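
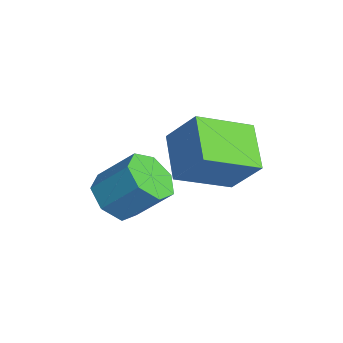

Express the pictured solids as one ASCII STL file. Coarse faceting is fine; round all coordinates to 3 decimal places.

solid 
facet normal -0.343 -0.613 -0.712
outer loop
vertex 1.835 1.023 -4.231
vertex 0.935 1.051 -3.821
vertex 1.316 1.645 -4.516
endloop
endfacet
facet normal 0.719 0.316 -0.619
outer loop
vertex 1.835 1.023 -4.231
vertex 1.316 1.645 -4.516
vertex 2.406 2.04 -3.049
endloop
endfacet
facet normal 0.718 0.317 -0.619
outer loop
vertex 2.406 2.04 -3.049
vertex 1.316 1.645 -4.516
vertex 1.886 2.662 -3.334
endloop
endfacet
facet normal 0.343 0.613 0.711
outer loop
vertex 2.406 2.04 -3.049
vertex 1.886 2.662 -3.334
vertex 1.505 2.069 -2.639
endloop
endfacet
facet normal -0.344 -0.612 -0.712
outer loop
vertex 1.316 1.645 -4.516
vertex 0.935 1.051 -3.821
vertex 0.509 1.82 -4.277
endloop
endfacet
facet normal -0.025 0.764 -0.645
outer loop
vertex 1.316 1.645 -4.516
vertex 0.509 1.82 -4.277
vertex 1.886 2.662 -3.334
endloop
endfacet
facet normal -0.025 0.763 -0.645
outer loop
vertex 1.886 2.662 -3.334
vertex 0.509 1.82 -4.277
vertex 1.08 2.837 -3.096
endloop
endfacet
facet normal 0.343 0.613 0.711
outer loop
vertex 1.886 2.662 -3.334
vertex 1.08 2.837 -3.096
vertex 1.505 2.069 -2.639
endloop
endfacet
facet normal -0.344 -0.613 -0.712
outer loop
vertex 0.509 1.82 -4.277
vertex 0.935 1.051 -3.821
vertex 0.023 1.417 -3.695
endloop
endfacet
facet normal -0.749 0.636 -0.185
outer loop
vertex 0.509 1.82 -4.277
vertex 0.023 1.417 -3.695
vertex 1.08 2.837 -3.096
endloop
endfacet
facet normal -0.749 0.636 -0.185
outer loop
vertex 1.08 2.837 -3.096
vertex 0.023 1.417 -3.695
vertex 0.594 2.434 -2.514
endloop
endfacet
facet normal 0.343 0.613 0.711
outer loop
vertex 1.08 2.837 -3.096
vertex 0.594 2.434 -2.514
vertex 1.505 2.069 -2.639
endloop
endfacet
facet normal -0.344 -0.612 -0.712
outer loop
vertex 0.023 1.417 -3.695
vertex 0.935 1.051 -3.821
vertex 0.223 0.738 -3.208
endloop
endfacet
facet normal -0.910 0.029 0.414
outer loop
vertex 0.023 1.417 -3.695
vertex 0.223 0.738 -3.208
vertex 0.594 2.434 -2.514
endloop
endfacet
facet normal -0.910 0.030 0.414
outer loop
vertex 0.594 2.434 -2.514
vertex 0.223 0.738 -3.208
vertex 0.794 1.755 -2.026
endloop
endfacet
facet normal 0.343 0.613 0.712
outer loop
vertex 0.594 2.434 -2.514
vertex 0.794 1.755 -2.026
vertex 1.505 2.069 -2.639
endloop
endfacet
facet normal -0.343 -0.613 -0.712
outer loop
vertex 0.223 0.738 -3.208
vertex 0.935 1.051 -3.821
vertex 0.959 0.296 -3.182
endloop
endfacet
facet normal -0.385 -0.600 0.702
outer loop
vertex 0.223 0.738 -3.208
vertex 0.959 0.296 -3.182
vertex 0.794 1.755 -2.026
endloop
endfacet
facet normal -0.385 -0.600 0.702
outer loop
vertex 0.794 1.755 -2.026
vertex 0.959 0.296 -3.182
vertex 1.53 1.313 -2.0
endloop
endfacet
facet normal 0.343 0.613 0.712
outer loop
vertex 0.794 1.755 -2.026
vertex 1.53 1.313 -2.0
vertex 1.505 2.069 -2.639
endloop
endfacet
facet normal -0.343 -0.613 -0.712
outer loop
vertex 0.959 0.296 -3.182
vertex 0.935 1.051 -3.821
vertex 1.677 0.422 -3.637
endloop
endfacet
facet normal 0.429 -0.777 0.461
outer loop
vertex 0.959 0.296 -3.182
vertex 1.677 0.422 -3.637
vertex 1.53 1.313 -2.0
endloop
endfacet
facet normal 0.430 -0.776 0.461
outer loop
vertex 1.53 1.313 -2.0
vertex 1.677 0.422 -3.637
vertex 2.247 1.439 -2.456
endloop
endfacet
facet normal 0.345 0.613 0.711
outer loop
vertex 1.53 1.313 -2.0
vertex 2.247 1.439 -2.456
vertex 1.505 2.069 -2.639
endloop
endfacet
facet normal -0.343 -0.613 -0.712
outer loop
vertex 1.677 0.422 -3.637
vertex 0.935 1.051 -3.821
vertex 1.835 1.023 -4.231
endloop
endfacet
facet normal 0.921 -0.368 -0.127
outer loop
vertex 1.677 0.422 -3.637
vertex 1.835 1.023 -4.231
vertex 2.247 1.439 -2.456
endloop
endfacet
facet normal 0.921 -0.369 -0.127
outer loop
vertex 2.247 1.439 -2.456
vertex 1.835 1.023 -4.231
vertex 2.406 2.04 -3.049
endloop
endfacet
facet normal 0.344 0.612 0.712
outer loop
vertex 2.247 1.439 -2.456
vertex 2.406 2.04 -3.049
vertex 1.505 2.069 -2.639
endloop
endfacet
facet normal -0.881 0.159 0.445
outer loop
vertex 1.518 3.467 -0.197
vertex 1.396 5.38 -1.125
vertex 0.735 2.783 -1.504
endloop
endfacet
facet normal 0.058 -0.898 0.436
outer loop
vertex 2.304 2.5 -2.295
vertex 1.518 3.467 -0.197
vertex 0.735 2.783 -1.504
endloop
endfacet
facet normal -0.881 0.159 0.445
outer loop
vertex 0.735 2.783 -1.504
vertex 1.396 5.38 -1.125
vertex 0.613 4.697 -2.431
endloop
endfacet
facet normal -0.469 -0.409 -0.783
outer loop
vertex 0.613 4.697 -2.431
vertex 2.304 2.5 -2.295
vertex 0.735 2.783 -1.504
endloop
endfacet
facet normal 0.469 0.410 0.783
outer loop
vertex 1.518 3.467 -0.197
vertex 2.965 5.097 -1.916
vertex 1.396 5.38 -1.125
endloop
endfacet
facet normal 0.057 -0.898 0.436
outer loop
vertex 3.087 3.183 -0.989
vertex 1.518 3.467 -0.197
vertex 2.304 2.5 -2.295
endloop
endfacet
facet normal 0.469 0.409 0.783
outer loop
vertex 3.087 3.183 -0.989
vertex 2.965 5.097 -1.916
vertex 1.518 3.467 -0.197
endloop
endfacet
facet normal -0.057 0.898 -0.435
outer loop
vertex 1.396 5.38 -1.125
vertex 2.965 5.097 -1.916
vertex 0.613 4.697 -2.431
endloop
endfacet
facet normal -0.469 -0.409 -0.782
outer loop
vertex 2.182 4.413 -3.223
vertex 2.304 2.5 -2.295
vertex 0.613 4.697 -2.431
endloop
endfacet
facet normal -0.057 0.898 -0.436
outer loop
vertex 0.613 4.697 -2.431
vertex 2.965 5.097 -1.916
vertex 2.182 4.413 -3.223
endloop
endfacet
facet normal 0.881 -0.160 -0.445
outer loop
vertex 2.182 4.413 -3.223
vertex 3.087 3.183 -0.989
vertex 2.304 2.5 -2.295
endloop
endfacet
facet normal 0.881 -0.159 -0.445
outer loop
vertex 2.965 5.097 -1.916
vertex 3.087 3.183 -0.989
vertex 2.182 4.413 -3.223
endloop
endfacet

endsolid


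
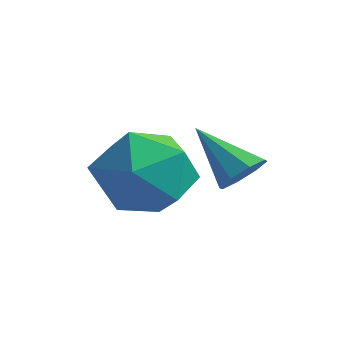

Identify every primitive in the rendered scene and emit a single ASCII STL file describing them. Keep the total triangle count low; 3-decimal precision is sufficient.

solid 
facet normal 0.731 0.125 -0.671
outer loop
vertex 3.411 0.804 3.635
vertex 3.044 0.614 3.2
vertex 3.175 1.147 3.442
endloop
endfacet
facet normal 0.166 0.568 0.806
outer loop
vertex 3.411 0.804 3.635
vertex 3.175 1.147 3.442
vertex 1.956 0.426 4.2
endloop
endfacet
facet normal 0.730 0.126 -0.672
outer loop
vertex 3.175 1.147 3.442
vertex 3.044 0.614 3.2
vertex 2.862 1.178 3.108
endloop
endfacet
facet normal -0.298 0.884 0.361
outer loop
vertex 3.175 1.147 3.442
vertex 2.862 1.178 3.108
vertex 1.956 0.426 4.2
endloop
endfacet
facet normal 0.730 0.126 -0.672
outer loop
vertex 2.862 1.178 3.108
vertex 3.044 0.614 3.2
vertex 2.655 0.879 2.827
endloop
endfacet
facet normal -0.736 0.658 -0.158
outer loop
vertex 2.862 1.178 3.108
vertex 2.655 0.879 2.827
vertex 1.956 0.426 4.2
endloop
endfacet
facet normal 0.730 0.127 -0.671
outer loop
vertex 2.655 0.879 2.827
vertex 3.044 0.614 3.2
vertex 2.677 0.425 2.765
endloop
endfacet
facet normal -0.893 0.018 -0.449
outer loop
vertex 2.655 0.879 2.827
vertex 2.677 0.425 2.765
vertex 1.956 0.426 4.2
endloop
endfacet
facet normal 0.730 0.126 -0.671
outer loop
vertex 2.677 0.425 2.765
vertex 3.044 0.614 3.2
vertex 2.913 0.081 2.957
endloop
endfacet
facet normal -0.676 -0.654 -0.339
outer loop
vertex 2.677 0.425 2.765
vertex 2.913 0.081 2.957
vertex 1.956 0.426 4.2
endloop
endfacet
facet normal 0.730 0.127 -0.672
outer loop
vertex 2.913 0.081 2.957
vertex 3.044 0.614 3.2
vertex 3.226 0.05 3.291
endloop
endfacet
facet normal -0.211 -0.972 0.107
outer loop
vertex 2.913 0.081 2.957
vertex 3.226 0.05 3.291
vertex 1.956 0.426 4.2
endloop
endfacet
facet normal 0.730 0.127 -0.671
outer loop
vertex 3.226 0.05 3.291
vertex 3.044 0.614 3.2
vertex 3.432 0.349 3.572
endloop
endfacet
facet normal 0.228 -0.746 0.626
outer loop
vertex 3.226 0.05 3.291
vertex 3.432 0.349 3.572
vertex 1.956 0.426 4.2
endloop
endfacet
facet normal 0.730 0.127 -0.671
outer loop
vertex 3.432 0.349 3.572
vertex 3.044 0.614 3.2
vertex 3.411 0.804 3.635
endloop
endfacet
facet normal 0.384 -0.109 0.917
outer loop
vertex 3.432 0.349 3.572
vertex 3.411 0.804 3.635
vertex 1.956 0.426 4.2
endloop
endfacet
facet normal -0.498 0.289 0.817
outer loop
vertex 1.055 -0.941 3.868
vertex 1.917 -1.333 4.532
vertex 1.93 -0.24 4.154
endloop
endfacet
facet normal -0.654 0.709 0.263
outer loop
vertex 1.055 -0.941 3.868
vertex 1.93 -0.24 4.154
vertex 1.509 -0.229 3.077
endloop
endfacet
facet normal -0.919 0.298 -0.259
outer loop
vertex 1.055 -0.941 3.868
vertex 1.509 -0.229 3.077
vertex 1.237 -1.316 2.789
endloop
endfacet
facet normal -0.926 -0.376 -0.026
outer loop
vertex 1.055 -0.941 3.868
vertex 1.237 -1.316 2.789
vertex 1.489 -1.998 3.688
endloop
endfacet
facet normal -0.667 -0.383 0.640
outer loop
vertex 1.055 -0.941 3.868
vertex 1.489 -1.998 3.688
vertex 1.917 -1.333 4.532
endloop
endfacet
facet normal -0.045 0.999 0.028
outer loop
vertex 1.509 -0.229 3.077
vertex 1.93 -0.24 4.154
vertex 2.651 -0.182 3.252
endloop
endfacet
facet normal 0.207 0.318 0.925
outer loop
vertex 1.93 -0.24 4.154
vertex 1.917 -1.333 4.532
vertex 2.903 -0.864 4.151
endloop
endfacet
facet normal -0.066 -0.767 0.638
outer loop
vertex 1.917 -1.333 4.532
vertex 1.489 -1.998 3.688
vertex 2.631 -1.951 3.863
endloop
endfacet
facet normal -0.486 -0.756 -0.437
outer loop
vertex 1.489 -1.998 3.688
vertex 1.237 -1.316 2.789
vertex 2.21 -1.94 2.786
endloop
endfacet
facet normal -0.474 0.334 -0.815
outer loop
vertex 1.237 -1.316 2.789
vertex 1.509 -0.229 3.077
vertex 2.223 -0.847 2.408
endloop
endfacet
facet normal 0.926 0.376 0.026
outer loop
vertex 3.085 -1.239 3.072
vertex 2.651 -0.182 3.252
vertex 2.903 -0.864 4.151
endloop
endfacet
facet normal 0.919 -0.298 0.259
outer loop
vertex 3.085 -1.239 3.072
vertex 2.903 -0.864 4.151
vertex 2.631 -1.951 3.863
endloop
endfacet
facet normal 0.654 -0.709 -0.263
outer loop
vertex 3.085 -1.239 3.072
vertex 2.631 -1.951 3.863
vertex 2.21 -1.94 2.786
endloop
endfacet
facet normal 0.498 -0.289 -0.817
outer loop
vertex 3.085 -1.239 3.072
vertex 2.21 -1.94 2.786
vertex 2.223 -0.847 2.408
endloop
endfacet
facet normal 0.667 0.383 -0.640
outer loop
vertex 3.085 -1.239 3.072
vertex 2.223 -0.847 2.408
vertex 2.651 -0.182 3.252
endloop
endfacet
facet normal 0.486 0.756 0.437
outer loop
vertex 2.903 -0.864 4.151
vertex 2.651 -0.182 3.252
vertex 1.93 -0.24 4.154
endloop
endfacet
facet normal 0.474 -0.334 0.815
outer loop
vertex 2.631 -1.951 3.863
vertex 2.903 -0.864 4.151
vertex 1.917 -1.333 4.532
endloop
endfacet
facet normal 0.045 -0.999 -0.028
outer loop
vertex 2.21 -1.94 2.786
vertex 2.631 -1.951 3.863
vertex 1.489 -1.998 3.688
endloop
endfacet
facet normal -0.207 -0.318 -0.925
outer loop
vertex 2.223 -0.847 2.408
vertex 2.21 -1.94 2.786
vertex 1.237 -1.316 2.789
endloop
endfacet
facet normal 0.066 0.767 -0.638
outer loop
vertex 2.651 -0.182 3.252
vertex 2.223 -0.847 2.408
vertex 1.509 -0.229 3.077
endloop
endfacet

endsolid


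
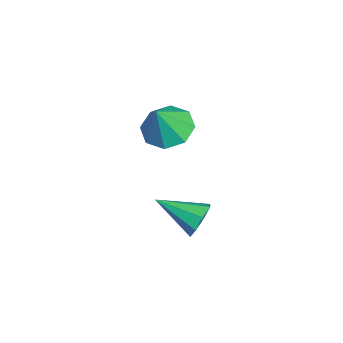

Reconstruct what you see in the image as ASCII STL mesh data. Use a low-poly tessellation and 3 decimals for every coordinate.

solid 
facet normal 0.346 0.849 -0.398
outer loop
vertex 1.667 2.464 -2.444
vertex 1.291 2.4 -2.907
vertex 1.26 2.665 -2.369
endloop
endfacet
facet normal 0.162 -0.040 0.986
outer loop
vertex 1.667 2.464 -2.444
vertex 1.26 2.665 -2.369
vertex 0.809 1.22 -2.353
endloop
endfacet
facet normal 0.346 0.849 -0.398
outer loop
vertex 1.26 2.665 -2.369
vertex 1.291 2.4 -2.907
vertex 0.872 2.71 -2.61
endloop
endfacet
facet normal -0.506 0.167 0.846
outer loop
vertex 1.26 2.665 -2.369
vertex 0.872 2.71 -2.61
vertex 0.809 1.22 -2.353
endloop
endfacet
facet normal 0.346 0.849 -0.399
outer loop
vertex 0.872 2.71 -2.61
vertex 1.291 2.4 -2.907
vertex 0.729 2.574 -3.024
endloop
endfacet
facet normal -0.950 0.092 0.298
outer loop
vertex 0.872 2.71 -2.61
vertex 0.729 2.574 -3.024
vertex 0.809 1.22 -2.353
endloop
endfacet
facet normal 0.346 0.849 -0.398
outer loop
vertex 0.729 2.574 -3.024
vertex 1.291 2.4 -2.907
vertex 0.915 2.336 -3.37
endloop
endfacet
facet normal -0.914 -0.222 -0.339
outer loop
vertex 0.729 2.574 -3.024
vertex 0.915 2.336 -3.37
vertex 0.809 1.22 -2.353
endloop
endfacet
facet normal 0.345 0.850 -0.398
outer loop
vertex 0.915 2.336 -3.37
vertex 1.291 2.4 -2.907
vertex 1.321 2.136 -3.445
endloop
endfacet
facet normal -0.418 -0.590 -0.691
outer loop
vertex 0.915 2.336 -3.37
vertex 1.321 2.136 -3.445
vertex 0.809 1.22 -2.353
endloop
endfacet
facet normal 0.347 0.850 -0.398
outer loop
vertex 1.321 2.136 -3.445
vertex 1.291 2.4 -2.907
vertex 1.71 2.09 -3.204
endloop
endfacet
facet normal 0.248 -0.796 -0.552
outer loop
vertex 1.321 2.136 -3.445
vertex 1.71 2.09 -3.204
vertex 0.809 1.22 -2.353
endloop
endfacet
facet normal 0.346 0.849 -0.399
outer loop
vertex 1.71 2.09 -3.204
vertex 1.291 2.4 -2.907
vertex 1.853 2.226 -2.79
endloop
endfacet
facet normal 0.693 -0.721 -0.003
outer loop
vertex 1.71 2.09 -3.204
vertex 1.853 2.226 -2.79
vertex 0.809 1.22 -2.353
endloop
endfacet
facet normal 0.346 0.849 -0.398
outer loop
vertex 1.853 2.226 -2.79
vertex 1.291 2.4 -2.907
vertex 1.667 2.464 -2.444
endloop
endfacet
facet normal 0.658 -0.407 0.634
outer loop
vertex 1.853 2.226 -2.79
vertex 1.667 2.464 -2.444
vertex 0.809 1.22 -2.353
endloop
endfacet
facet normal -0.371 0.285 -0.884
outer loop
vertex 0.648 1.493 -0.331
vertex -0.033 1.632 0.0
vertex 0.602 2.046 -0.133
endloop
endfacet
facet normal 0.985 0.021 0.170
outer loop
vertex 0.648 1.493 -0.331
vertex 0.602 2.046 -0.133
vertex 0.413 1.288 1.06
endloop
endfacet
facet normal -0.372 0.288 -0.882
outer loop
vertex 0.602 2.046 -0.133
vertex -0.033 1.632 0.0
vertex 0.185 2.356 0.144
endloop
endfacet
facet normal 0.706 0.542 0.456
outer loop
vertex 0.602 2.046 -0.133
vertex 0.185 2.356 0.144
vertex 0.413 1.288 1.06
endloop
endfacet
facet normal -0.371 0.287 -0.883
outer loop
vertex 0.185 2.356 0.144
vertex -0.033 1.632 0.0
vertex -0.361 2.242 0.336
endloop
endfacet
facet normal 0.122 0.661 0.740
outer loop
vertex 0.185 2.356 0.144
vertex -0.361 2.242 0.336
vertex 0.413 1.288 1.06
endloop
endfacet
facet normal -0.372 0.286 -0.883
outer loop
vertex -0.361 2.242 0.336
vertex -0.033 1.632 0.0
vertex -0.714 1.771 0.332
endloop
endfacet
facet normal -0.420 0.307 0.854
outer loop
vertex -0.361 2.242 0.336
vertex -0.714 1.771 0.332
vertex 0.413 1.288 1.06
endloop
endfacet
facet normal -0.372 0.287 -0.883
outer loop
vertex -0.714 1.771 0.332
vertex -0.033 1.632 0.0
vertex -0.668 1.218 0.133
endloop
endfacet
facet normal -0.606 -0.313 0.731
outer loop
vertex -0.714 1.771 0.332
vertex -0.668 1.218 0.133
vertex 0.413 1.288 1.06
endloop
endfacet
facet normal -0.371 0.285 -0.884
outer loop
vertex -0.668 1.218 0.133
vertex -0.033 1.632 0.0
vertex -0.25 0.907 -0.143
endloop
endfacet
facet normal -0.327 -0.834 0.444
outer loop
vertex -0.668 1.218 0.133
vertex -0.25 0.907 -0.143
vertex 0.413 1.288 1.06
endloop
endfacet
facet normal -0.372 0.286 -0.883
outer loop
vertex -0.25 0.907 -0.143
vertex -0.033 1.632 0.0
vertex 0.295 1.021 -0.336
endloop
endfacet
facet normal 0.256 -0.953 0.161
outer loop
vertex -0.25 0.907 -0.143
vertex 0.295 1.021 -0.336
vertex 0.413 1.288 1.06
endloop
endfacet
facet normal -0.371 0.287 -0.883
outer loop
vertex 0.295 1.021 -0.336
vertex -0.033 1.632 0.0
vertex 0.648 1.493 -0.331
endloop
endfacet
facet normal 0.800 -0.599 0.047
outer loop
vertex 0.295 1.021 -0.336
vertex 0.648 1.493 -0.331
vertex 0.413 1.288 1.06
endloop
endfacet

endsolid


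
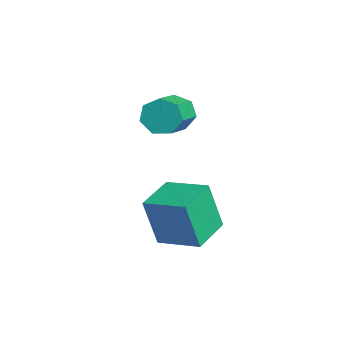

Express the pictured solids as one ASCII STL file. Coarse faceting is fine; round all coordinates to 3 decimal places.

solid 
facet normal -0.750 0.650 0.128
outer loop
vertex 0.146 -1.035 1.247
vertex 1.354 0.283 1.634
vertex 0.244 -0.513 -0.836
endloop
endfacet
facet normal -0.660 -0.721 -0.212
outer loop
vertex 1.526 -1.623 -1.054
vertex 0.146 -1.035 1.247
vertex 0.244 -0.513 -0.836
endloop
endfacet
facet normal -0.750 0.649 0.128
outer loop
vertex 0.244 -0.513 -0.836
vertex 1.354 0.283 1.634
vertex 1.452 0.806 -0.449
endloop
endfacet
facet normal 0.045 0.243 -0.969
outer loop
vertex 1.452 0.806 -0.449
vertex 1.526 -1.623 -1.054
vertex 0.244 -0.513 -0.836
endloop
endfacet
facet normal -0.045 -0.243 0.969
outer loop
vertex 0.146 -1.035 1.247
vertex 2.636 -0.827 1.416
vertex 1.354 0.283 1.634
endloop
endfacet
facet normal -0.660 -0.720 -0.212
outer loop
vertex 1.428 -2.146 1.029
vertex 0.146 -1.035 1.247
vertex 1.526 -1.623 -1.054
endloop
endfacet
facet normal -0.046 -0.243 0.969
outer loop
vertex 1.428 -2.146 1.029
vertex 2.636 -0.827 1.416
vertex 0.146 -1.035 1.247
endloop
endfacet
facet normal 0.660 0.721 0.212
outer loop
vertex 1.354 0.283 1.634
vertex 2.636 -0.827 1.416
vertex 1.452 0.806 -0.449
endloop
endfacet
facet normal 0.046 0.243 -0.969
outer loop
vertex 2.734 -0.305 -0.667
vertex 1.526 -1.623 -1.054
vertex 1.452 0.806 -0.449
endloop
endfacet
facet normal 0.660 0.720 0.212
outer loop
vertex 1.452 0.806 -0.449
vertex 2.636 -0.827 1.416
vertex 2.734 -0.305 -0.667
endloop
endfacet
facet normal 0.750 -0.649 -0.128
outer loop
vertex 2.734 -0.305 -0.667
vertex 1.428 -2.146 1.029
vertex 1.526 -1.623 -1.054
endloop
endfacet
facet normal 0.750 -0.649 -0.127
outer loop
vertex 2.636 -0.827 1.416
vertex 1.428 -2.146 1.029
vertex 2.734 -0.305 -0.667
endloop
endfacet
facet normal -0.808 0.466 -0.360
outer loop
vertex -1.531 0.006 3.02
vertex -1.993 -0.297 3.665
vertex -1.555 0.43 3.622
endloop
endfacet
facet normal 0.588 0.672 -0.450
outer loop
vertex -1.531 0.006 3.02
vertex -1.555 0.43 3.622
vertex -0.165 -0.78 3.629
endloop
endfacet
facet normal 0.588 0.673 -0.450
outer loop
vertex -0.165 -0.78 3.629
vertex -1.555 0.43 3.622
vertex -0.189 -0.356 4.232
endloop
endfacet
facet normal 0.808 -0.466 0.360
outer loop
vertex -0.165 -0.78 3.629
vertex -0.189 -0.356 4.232
vertex -0.627 -1.083 4.275
endloop
endfacet
facet normal -0.808 0.465 -0.362
outer loop
vertex -1.555 0.43 3.622
vertex -1.993 -0.297 3.665
vertex -1.91 0.307 4.257
endloop
endfacet
facet normal 0.340 0.869 0.359
outer loop
vertex -1.555 0.43 3.622
vertex -1.91 0.307 4.257
vertex -0.189 -0.356 4.232
endloop
endfacet
facet normal 0.340 0.870 0.358
outer loop
vertex -0.189 -0.356 4.232
vertex -1.91 0.307 4.257
vertex -0.543 -0.479 4.867
endloop
endfacet
facet normal 0.808 -0.466 0.360
outer loop
vertex -0.189 -0.356 4.232
vertex -0.543 -0.479 4.867
vertex -0.627 -1.083 4.275
endloop
endfacet
facet normal -0.809 0.465 -0.361
outer loop
vertex -1.91 0.307 4.257
vertex -1.993 -0.297 3.665
vertex -2.327 -0.271 4.447
endloop
endfacet
facet normal -0.163 0.412 0.896
outer loop
vertex -1.91 0.307 4.257
vertex -2.327 -0.271 4.447
vertex -0.543 -0.479 4.867
endloop
endfacet
facet normal -0.163 0.411 0.897
outer loop
vertex -0.543 -0.479 4.867
vertex -2.327 -0.271 4.447
vertex -0.96 -1.057 5.056
endloop
endfacet
facet normal 0.808 -0.465 0.360
outer loop
vertex -0.543 -0.479 4.867
vertex -0.96 -1.057 5.056
vertex -0.627 -1.083 4.275
endloop
endfacet
facet normal -0.808 0.465 -0.361
outer loop
vertex -2.327 -0.271 4.447
vertex -1.993 -0.297 3.665
vertex -2.493 -0.869 4.048
endloop
endfacet
facet normal -0.543 -0.356 0.760
outer loop
vertex -2.327 -0.271 4.447
vertex -2.493 -0.869 4.048
vertex -0.96 -1.057 5.056
endloop
endfacet
facet normal -0.543 -0.356 0.760
outer loop
vertex -0.96 -1.057 5.056
vertex -2.493 -0.869 4.048
vertex -1.126 -1.655 4.657
endloop
endfacet
facet normal 0.809 -0.465 0.360
outer loop
vertex -0.96 -1.057 5.056
vertex -1.126 -1.655 4.657
vertex -0.627 -1.083 4.275
endloop
endfacet
facet normal -0.808 0.465 -0.361
outer loop
vertex -2.493 -0.869 4.048
vertex -1.993 -0.297 3.665
vertex -2.282 -1.036 3.361
endloop
endfacet
facet normal -0.515 -0.856 0.050
outer loop
vertex -2.493 -0.869 4.048
vertex -2.282 -1.036 3.361
vertex -1.126 -1.655 4.657
endloop
endfacet
facet normal -0.515 -0.856 0.051
outer loop
vertex -1.126 -1.655 4.657
vertex -2.282 -1.036 3.361
vertex -0.916 -1.822 3.97
endloop
endfacet
facet normal 0.809 -0.465 0.360
outer loop
vertex -1.126 -1.655 4.657
vertex -0.916 -1.822 3.97
vertex -0.627 -1.083 4.275
endloop
endfacet
facet normal -0.809 0.465 -0.361
outer loop
vertex -2.282 -1.036 3.361
vertex -1.993 -0.297 3.665
vertex -1.854 -0.647 2.903
endloop
endfacet
facet normal -0.099 -0.711 -0.696
outer loop
vertex -2.282 -1.036 3.361
vertex -1.854 -0.647 2.903
vertex -0.916 -1.822 3.97
endloop
endfacet
facet normal -0.099 -0.711 -0.696
outer loop
vertex -0.916 -1.822 3.97
vertex -1.854 -0.647 2.903
vertex -0.488 -1.433 3.512
endloop
endfacet
facet normal 0.809 -0.465 0.361
outer loop
vertex -0.916 -1.822 3.97
vertex -0.488 -1.433 3.512
vertex -0.627 -1.083 4.275
endloop
endfacet
facet normal -0.809 0.465 -0.361
outer loop
vertex -1.854 -0.647 2.903
vertex -1.993 -0.297 3.665
vertex -1.531 0.006 3.02
endloop
endfacet
facet normal 0.393 -0.030 -0.919
outer loop
vertex -1.854 -0.647 2.903
vertex -1.531 0.006 3.02
vertex -0.488 -1.433 3.512
endloop
endfacet
facet normal 0.393 -0.030 -0.919
outer loop
vertex -0.488 -1.433 3.512
vertex -1.531 0.006 3.02
vertex -0.165 -0.78 3.629
endloop
endfacet
facet normal 0.809 -0.465 0.360
outer loop
vertex -0.488 -1.433 3.512
vertex -0.165 -0.78 3.629
vertex -0.627 -1.083 4.275
endloop
endfacet

endsolid


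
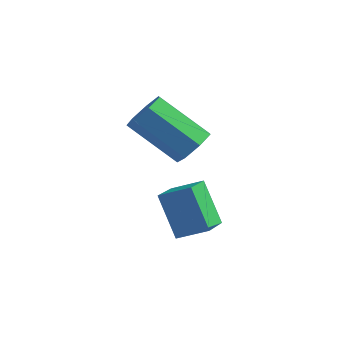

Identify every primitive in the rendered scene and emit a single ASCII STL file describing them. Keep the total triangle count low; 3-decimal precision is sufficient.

solid 
facet normal 0.767 0.190 -0.613
outer loop
vertex 0.477 2.997 3.738
vertex 0.038 3.366 3.303
vertex 0.424 3.607 3.861
endloop
endfacet
facet normal 0.636 -0.099 0.766
outer loop
vertex 0.477 2.997 3.738
vertex 0.424 3.607 3.861
vertex -1.019 2.625 4.932
endloop
endfacet
facet normal 0.636 -0.099 0.766
outer loop
vertex -1.019 2.625 4.932
vertex 0.424 3.607 3.861
vertex -1.072 3.235 5.055
endloop
endfacet
facet normal -0.767 -0.190 0.613
outer loop
vertex -1.019 2.625 4.932
vertex -1.072 3.235 5.055
vertex -1.458 2.994 4.497
endloop
endfacet
facet normal 0.767 0.191 -0.613
outer loop
vertex 0.424 3.607 3.861
vertex 0.038 3.366 3.303
vertex 0.08 4.036 3.564
endloop
endfacet
facet normal 0.330 0.702 0.632
outer loop
vertex 0.424 3.607 3.861
vertex 0.08 4.036 3.564
vertex -1.072 3.235 5.055
endloop
endfacet
facet normal 0.330 0.702 0.632
outer loop
vertex -1.072 3.235 5.055
vertex 0.08 4.036 3.564
vertex -1.416 3.664 4.758
endloop
endfacet
facet normal -0.767 -0.191 0.613
outer loop
vertex -1.072 3.235 5.055
vertex -1.416 3.664 4.758
vertex -1.458 2.994 4.497
endloop
endfacet
facet normal 0.767 0.191 -0.613
outer loop
vertex 0.08 4.036 3.564
vertex 0.038 3.366 3.303
vertex -0.296 3.96 3.07
endloop
endfacet
facet normal -0.225 0.974 0.021
outer loop
vertex 0.08 4.036 3.564
vertex -0.296 3.96 3.07
vertex -1.416 3.664 4.758
endloop
endfacet
facet normal -0.225 0.974 0.021
outer loop
vertex -1.416 3.664 4.758
vertex -0.296 3.96 3.07
vertex -1.792 3.588 4.264
endloop
endfacet
facet normal -0.767 -0.191 0.613
outer loop
vertex -1.416 3.664 4.758
vertex -1.792 3.588 4.264
vertex -1.458 2.994 4.497
endloop
endfacet
facet normal 0.767 0.191 -0.613
outer loop
vertex -0.296 3.96 3.07
vertex 0.038 3.366 3.303
vertex -0.42 3.437 2.752
endloop
endfacet
facet normal -0.610 0.512 -0.605
outer loop
vertex -0.296 3.96 3.07
vertex -0.42 3.437 2.752
vertex -1.792 3.588 4.264
endloop
endfacet
facet normal -0.610 0.512 -0.605
outer loop
vertex -1.792 3.588 4.264
vertex -0.42 3.437 2.752
vertex -1.916 3.065 3.946
endloop
endfacet
facet normal -0.767 -0.191 0.613
outer loop
vertex -1.792 3.588 4.264
vertex -1.916 3.065 3.946
vertex -1.458 2.994 4.497
endloop
endfacet
facet normal 0.767 0.192 -0.613
outer loop
vertex -0.42 3.437 2.752
vertex 0.038 3.366 3.303
vertex -0.199 2.86 2.848
endloop
endfacet
facet normal -0.536 -0.334 -0.775
outer loop
vertex -0.42 3.437 2.752
vertex -0.199 2.86 2.848
vertex -1.916 3.065 3.946
endloop
endfacet
facet normal -0.536 -0.336 -0.775
outer loop
vertex -1.916 3.065 3.946
vertex -0.199 2.86 2.848
vertex -1.695 2.489 4.043
endloop
endfacet
facet normal -0.767 -0.191 0.613
outer loop
vertex -1.916 3.065 3.946
vertex -1.695 2.489 4.043
vertex -1.458 2.994 4.497
endloop
endfacet
facet normal 0.767 0.191 -0.612
outer loop
vertex -0.199 2.86 2.848
vertex 0.038 3.366 3.303
vertex 0.2 2.665 3.287
endloop
endfacet
facet normal -0.058 -0.931 -0.361
outer loop
vertex -0.199 2.86 2.848
vertex 0.2 2.665 3.287
vertex -1.695 2.489 4.043
endloop
endfacet
facet normal -0.058 -0.930 -0.362
outer loop
vertex -1.695 2.489 4.043
vertex 0.2 2.665 3.287
vertex -1.296 2.293 4.482
endloop
endfacet
facet normal -0.767 -0.190 0.612
outer loop
vertex -1.695 2.489 4.043
vertex -1.296 2.293 4.482
vertex -1.458 2.994 4.497
endloop
endfacet
facet normal 0.767 0.191 -0.612
outer loop
vertex 0.2 2.665 3.287
vertex 0.038 3.366 3.303
vertex 0.477 2.997 3.738
endloop
endfacet
facet normal 0.463 -0.825 0.323
outer loop
vertex 0.2 2.665 3.287
vertex 0.477 2.997 3.738
vertex -1.296 2.293 4.482
endloop
endfacet
facet normal 0.463 -0.825 0.323
outer loop
vertex -1.296 2.293 4.482
vertex 0.477 2.997 3.738
vertex -1.019 2.625 4.932
endloop
endfacet
facet normal -0.767 -0.190 0.613
outer loop
vertex -1.296 2.293 4.482
vertex -1.019 2.625 4.932
vertex -1.458 2.994 4.497
endloop
endfacet
facet normal -0.526 0.184 0.830
outer loop
vertex -0.178 1.869 2.004
vertex 0.68 2.269 2.459
vertex -0.447 2.902 1.604
endloop
endfacet
facet normal -0.817 -0.381 -0.433
outer loop
vertex 0.38 2.611 0.301
vertex -0.178 1.869 2.004
vertex -0.447 2.902 1.604
endloop
endfacet
facet normal -0.526 0.184 0.830
outer loop
vertex -0.447 2.902 1.604
vertex 0.68 2.269 2.459
vertex 0.411 3.302 2.059
endloop
endfacet
facet normal -0.236 0.906 -0.352
outer loop
vertex 0.411 3.302 2.059
vertex 0.38 2.611 0.301
vertex -0.447 2.902 1.604
endloop
endfacet
facet normal 0.236 -0.906 0.352
outer loop
vertex -0.178 1.869 2.004
vertex 1.507 1.978 1.156
vertex 0.68 2.269 2.459
endloop
endfacet
facet normal -0.817 -0.381 -0.433
outer loop
vertex 0.649 1.578 0.701
vertex -0.178 1.869 2.004
vertex 0.38 2.611 0.301
endloop
endfacet
facet normal 0.236 -0.906 0.352
outer loop
vertex 0.649 1.578 0.701
vertex 1.507 1.978 1.156
vertex -0.178 1.869 2.004
endloop
endfacet
facet normal 0.817 0.381 0.433
outer loop
vertex 0.68 2.269 2.459
vertex 1.507 1.978 1.156
vertex 0.411 3.302 2.059
endloop
endfacet
facet normal -0.236 0.906 -0.352
outer loop
vertex 1.238 3.011 0.756
vertex 0.38 2.611 0.301
vertex 0.411 3.302 2.059
endloop
endfacet
facet normal 0.817 0.381 0.433
outer loop
vertex 0.411 3.302 2.059
vertex 1.507 1.978 1.156
vertex 1.238 3.011 0.756
endloop
endfacet
facet normal 0.526 -0.184 -0.830
outer loop
vertex 1.238 3.011 0.756
vertex 0.649 1.578 0.701
vertex 0.38 2.611 0.301
endloop
endfacet
facet normal 0.526 -0.184 -0.830
outer loop
vertex 1.507 1.978 1.156
vertex 0.649 1.578 0.701
vertex 1.238 3.011 0.756
endloop
endfacet

endsolid


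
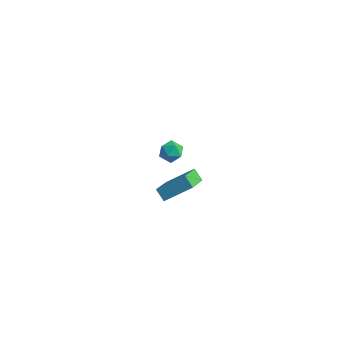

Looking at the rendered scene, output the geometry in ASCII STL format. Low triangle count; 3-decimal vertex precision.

solid 
facet normal -0.239 0.131 0.962
outer loop
vertex -1.759 1.057 3.811
vertex -1.875 0.376 3.875
vertex -1.242 0.633 3.997
endloop
endfacet
facet normal 0.238 0.618 0.749
outer loop
vertex -1.759 1.057 3.811
vertex -1.242 0.633 3.997
vertex -1.126 1.142 3.54
endloop
endfacet
facet normal -0.045 0.978 0.202
outer loop
vertex -1.759 1.057 3.811
vertex -1.126 1.142 3.54
vertex -1.687 1.2 3.136
endloop
endfacet
facet normal -0.696 0.714 0.077
outer loop
vertex -1.759 1.057 3.811
vertex -1.687 1.2 3.136
vertex -2.15 0.726 3.343
endloop
endfacet
facet normal -0.815 0.190 0.547
outer loop
vertex -1.759 1.057 3.811
vertex -2.15 0.726 3.343
vertex -1.875 0.376 3.875
endloop
endfacet
facet normal 0.814 0.274 0.512
outer loop
vertex -1.126 1.142 3.54
vertex -1.242 0.633 3.997
vertex -0.85 0.514 3.437
endloop
endfacet
facet normal 0.044 -0.515 0.856
outer loop
vertex -1.242 0.633 3.997
vertex -1.875 0.376 3.875
vertex -1.313 0.04 3.644
endloop
endfacet
facet normal -0.889 -0.421 0.183
outer loop
vertex -1.875 0.376 3.875
vertex -2.15 0.726 3.343
vertex -1.874 0.098 3.24
endloop
endfacet
facet normal -0.696 0.427 -0.578
outer loop
vertex -2.15 0.726 3.343
vertex -1.687 1.2 3.136
vertex -1.758 0.607 2.783
endloop
endfacet
facet normal 0.358 0.856 -0.374
outer loop
vertex -1.687 1.2 3.136
vertex -1.126 1.142 3.54
vertex -1.125 0.864 2.905
endloop
endfacet
facet normal 0.696 -0.714 -0.077
outer loop
vertex -1.241 0.183 2.969
vertex -0.85 0.514 3.437
vertex -1.313 0.04 3.644
endloop
endfacet
facet normal 0.045 -0.978 -0.202
outer loop
vertex -1.241 0.183 2.969
vertex -1.313 0.04 3.644
vertex -1.874 0.098 3.24
endloop
endfacet
facet normal -0.238 -0.618 -0.749
outer loop
vertex -1.241 0.183 2.969
vertex -1.874 0.098 3.24
vertex -1.758 0.607 2.783
endloop
endfacet
facet normal 0.239 -0.131 -0.962
outer loop
vertex -1.241 0.183 2.969
vertex -1.758 0.607 2.783
vertex -1.125 0.864 2.905
endloop
endfacet
facet normal 0.815 -0.190 -0.547
outer loop
vertex -1.241 0.183 2.969
vertex -1.125 0.864 2.905
vertex -0.85 0.514 3.437
endloop
endfacet
facet normal 0.696 -0.427 0.578
outer loop
vertex -1.313 0.04 3.644
vertex -0.85 0.514 3.437
vertex -1.242 0.633 3.997
endloop
endfacet
facet normal -0.358 -0.856 0.374
outer loop
vertex -1.874 0.098 3.24
vertex -1.313 0.04 3.644
vertex -1.875 0.376 3.875
endloop
endfacet
facet normal -0.814 -0.274 -0.512
outer loop
vertex -1.758 0.607 2.783
vertex -1.874 0.098 3.24
vertex -2.15 0.726 3.343
endloop
endfacet
facet normal -0.044 0.515 -0.856
outer loop
vertex -1.125 0.864 2.905
vertex -1.758 0.607 2.783
vertex -1.687 1.2 3.136
endloop
endfacet
facet normal 0.889 0.421 -0.183
outer loop
vertex -0.85 0.514 3.437
vertex -1.125 0.864 2.905
vertex -1.126 1.142 3.54
endloop
endfacet
facet normal -0.740 0.243 0.627
outer loop
vertex -2.512 3.576 -2.011
vertex -2.953 5.28 -3.193
vertex -3.682 2.582 -3.007
endloop
endfacet
facet normal 0.208 -0.804 0.558
outer loop
vertex -3.067 2.38 -3.527
vertex -2.512 3.576 -2.011
vertex -3.682 2.582 -3.007
endloop
endfacet
facet normal -0.741 0.243 0.626
outer loop
vertex -3.682 2.582 -3.007
vertex -2.953 5.28 -3.193
vertex -4.122 4.286 -4.189
endloop
endfacet
facet normal -0.639 -0.543 -0.545
outer loop
vertex -4.122 4.286 -4.189
vertex -3.067 2.38 -3.527
vertex -3.682 2.582 -3.007
endloop
endfacet
facet normal 0.639 0.543 0.545
outer loop
vertex -2.512 3.576 -2.011
vertex -2.338 5.078 -3.713
vertex -2.953 5.28 -3.193
endloop
endfacet
facet normal 0.208 -0.804 0.558
outer loop
vertex -1.898 3.374 -2.531
vertex -2.512 3.576 -2.011
vertex -3.067 2.38 -3.527
endloop
endfacet
facet normal 0.640 0.543 0.544
outer loop
vertex -1.898 3.374 -2.531
vertex -2.338 5.078 -3.713
vertex -2.512 3.576 -2.011
endloop
endfacet
facet normal -0.208 0.803 -0.558
outer loop
vertex -2.953 5.28 -3.193
vertex -2.338 5.078 -3.713
vertex -4.122 4.286 -4.189
endloop
endfacet
facet normal -0.640 -0.543 -0.544
outer loop
vertex -3.508 4.084 -4.709
vertex -3.067 2.38 -3.527
vertex -4.122 4.286 -4.189
endloop
endfacet
facet normal -0.208 0.804 -0.558
outer loop
vertex -4.122 4.286 -4.189
vertex -2.338 5.078 -3.713
vertex -3.508 4.084 -4.709
endloop
endfacet
facet normal 0.740 -0.243 -0.627
outer loop
vertex -3.508 4.084 -4.709
vertex -1.898 3.374 -2.531
vertex -3.067 2.38 -3.527
endloop
endfacet
facet normal 0.740 -0.244 -0.627
outer loop
vertex -2.338 5.078 -3.713
vertex -1.898 3.374 -2.531
vertex -3.508 4.084 -4.709
endloop
endfacet

endsolid


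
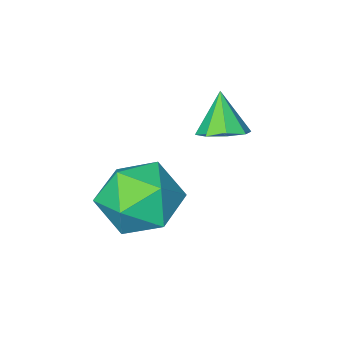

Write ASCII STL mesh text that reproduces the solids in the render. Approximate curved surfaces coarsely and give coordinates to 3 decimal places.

solid 
facet normal -0.971 -0.130 0.202
outer loop
vertex 0.135 -0.433 0.348
vertex 0.2 -1.366 0.062
vertex 0.363 -1.128 0.997
endloop
endfacet
facet normal -0.686 0.364 0.631
outer loop
vertex 0.135 -0.433 0.348
vertex 0.363 -1.128 0.997
vertex 0.833 -0.272 1.014
endloop
endfacet
facet normal -0.415 0.882 0.222
outer loop
vertex 0.135 -0.433 0.348
vertex 0.833 -0.272 1.014
vertex 0.962 0.021 0.089
endloop
endfacet
facet normal -0.534 0.710 -0.460
outer loop
vertex 0.135 -0.433 0.348
vertex 0.962 0.021 0.089
vertex 0.57 -0.655 -0.499
endloop
endfacet
facet normal -0.877 0.084 -0.473
outer loop
vertex 0.135 -0.433 0.348
vertex 0.57 -0.655 -0.499
vertex 0.2 -1.366 0.062
endloop
endfacet
facet normal -0.146 0.061 0.987
outer loop
vertex 0.833 -0.272 1.014
vertex 0.363 -1.128 0.997
vertex 1.33 -1.105 1.139
endloop
endfacet
facet normal -0.609 -0.737 0.294
outer loop
vertex 0.363 -1.128 0.997
vertex 0.2 -1.366 0.062
vertex 0.938 -1.781 0.551
endloop
endfacet
facet normal -0.457 -0.392 -0.798
outer loop
vertex 0.2 -1.366 0.062
vertex 0.57 -0.655 -0.499
vertex 1.067 -1.488 -0.374
endloop
endfacet
facet normal 0.100 0.620 -0.779
outer loop
vertex 0.57 -0.655 -0.499
vertex 0.962 0.021 0.089
vertex 1.537 -0.632 -0.357
endloop
endfacet
facet normal 0.290 0.900 0.326
outer loop
vertex 0.962 0.021 0.089
vertex 0.833 -0.272 1.014
vertex 1.7 -0.394 0.578
endloop
endfacet
facet normal 0.534 -0.710 0.460
outer loop
vertex 1.765 -1.327 0.292
vertex 1.33 -1.105 1.139
vertex 0.938 -1.781 0.551
endloop
endfacet
facet normal 0.415 -0.882 -0.222
outer loop
vertex 1.765 -1.327 0.292
vertex 0.938 -1.781 0.551
vertex 1.067 -1.488 -0.374
endloop
endfacet
facet normal 0.686 -0.364 -0.631
outer loop
vertex 1.765 -1.327 0.292
vertex 1.067 -1.488 -0.374
vertex 1.537 -0.632 -0.357
endloop
endfacet
facet normal 0.971 0.130 -0.202
outer loop
vertex 1.765 -1.327 0.292
vertex 1.537 -0.632 -0.357
vertex 1.7 -0.394 0.578
endloop
endfacet
facet normal 0.877 -0.084 0.473
outer loop
vertex 1.765 -1.327 0.292
vertex 1.7 -0.394 0.578
vertex 1.33 -1.105 1.139
endloop
endfacet
facet normal -0.100 -0.620 0.779
outer loop
vertex 0.938 -1.781 0.551
vertex 1.33 -1.105 1.139
vertex 0.363 -1.128 0.997
endloop
endfacet
facet normal -0.290 -0.900 -0.326
outer loop
vertex 1.067 -1.488 -0.374
vertex 0.938 -1.781 0.551
vertex 0.2 -1.366 0.062
endloop
endfacet
facet normal 0.146 -0.061 -0.987
outer loop
vertex 1.537 -0.632 -0.357
vertex 1.067 -1.488 -0.374
vertex 0.57 -0.655 -0.499
endloop
endfacet
facet normal 0.609 0.737 -0.294
outer loop
vertex 1.7 -0.394 0.578
vertex 1.537 -0.632 -0.357
vertex 0.962 0.021 0.089
endloop
endfacet
facet normal 0.457 0.392 0.798
outer loop
vertex 1.33 -1.105 1.139
vertex 1.7 -0.394 0.578
vertex 0.833 -0.272 1.014
endloop
endfacet
facet normal 0.240 0.469 -0.850
outer loop
vertex -0.554 -1.178 1.393
vertex -1.065 -0.926 1.388
vertex -0.554 -0.796 1.604
endloop
endfacet
facet normal 0.758 -0.316 0.571
outer loop
vertex -0.554 -1.178 1.393
vertex -0.554 -0.796 1.604
vertex -1.315 -1.414 2.272
endloop
endfacet
facet normal 0.240 0.469 -0.850
outer loop
vertex -0.554 -0.796 1.604
vertex -1.065 -0.926 1.388
vertex -0.854 -0.49 1.688
endloop
endfacet
facet normal 0.503 0.268 0.821
outer loop
vertex -0.554 -0.796 1.604
vertex -0.854 -0.49 1.688
vertex -1.315 -1.414 2.272
endloop
endfacet
facet normal 0.238 0.470 -0.850
outer loop
vertex -0.854 -0.49 1.688
vertex -1.065 -0.926 1.388
vertex -1.277 -0.44 1.597
endloop
endfacet
facet normal -0.108 0.569 0.815
outer loop
vertex -0.854 -0.49 1.688
vertex -1.277 -0.44 1.597
vertex -1.315 -1.414 2.272
endloop
endfacet
facet normal 0.240 0.470 -0.850
outer loop
vertex -1.277 -0.44 1.597
vertex -1.065 -0.926 1.388
vertex -1.577 -0.674 1.383
endloop
endfacet
facet normal -0.720 0.414 0.557
outer loop
vertex -1.277 -0.44 1.597
vertex -1.577 -0.674 1.383
vertex -1.315 -1.414 2.272
endloop
endfacet
facet normal 0.239 0.469 -0.850
outer loop
vertex -1.577 -0.674 1.383
vertex -1.065 -0.926 1.388
vertex -1.577 -1.056 1.172
endloop
endfacet
facet normal -0.974 -0.109 0.197
outer loop
vertex -1.577 -0.674 1.383
vertex -1.577 -1.056 1.172
vertex -1.315 -1.414 2.272
endloop
endfacet
facet normal 0.240 0.468 -0.850
outer loop
vertex -1.577 -1.056 1.172
vertex -1.065 -0.926 1.388
vertex -1.277 -1.362 1.088
endloop
endfacet
facet normal -0.720 -0.692 -0.053
outer loop
vertex -1.577 -1.056 1.172
vertex -1.277 -1.362 1.088
vertex -1.315 -1.414 2.272
endloop
endfacet
facet normal 0.238 0.469 -0.850
outer loop
vertex -1.277 -1.362 1.088
vertex -1.065 -0.926 1.388
vertex -0.854 -1.412 1.179
endloop
endfacet
facet normal -0.107 -0.993 -0.047
outer loop
vertex -1.277 -1.362 1.088
vertex -0.854 -1.412 1.179
vertex -1.315 -1.414 2.272
endloop
endfacet
facet normal 0.240 0.470 -0.850
outer loop
vertex -0.854 -1.412 1.179
vertex -1.065 -0.926 1.388
vertex -0.554 -1.178 1.393
endloop
endfacet
facet normal 0.503 -0.838 0.211
outer loop
vertex -0.854 -1.412 1.179
vertex -0.554 -1.178 1.393
vertex -1.315 -1.414 2.272
endloop
endfacet

endsolid


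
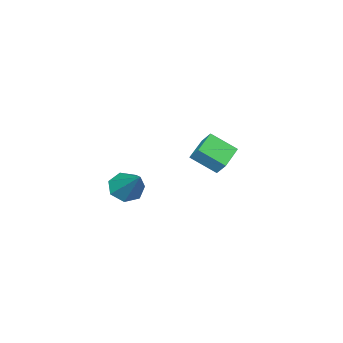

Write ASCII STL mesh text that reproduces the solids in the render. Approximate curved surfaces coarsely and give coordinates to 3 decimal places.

solid 
facet normal -0.360 -0.666 -0.654
outer loop
vertex 3.702 -0.612 -1.43
vertex 2.937 -0.379 -1.246
vertex 3.437 -0.082 -1.824
endloop
endfacet
facet normal 0.927 0.265 -0.267
outer loop
vertex 3.702 -0.612 -1.43
vertex 3.437 -0.082 -1.824
vertex 3.683 0.999 0.106
endloop
endfacet
facet normal -0.360 -0.666 -0.653
outer loop
vertex 3.437 -0.082 -1.824
vertex 2.937 -0.379 -1.246
vertex 2.796 0.224 -1.783
endloop
endfacet
facet normal 0.349 0.798 -0.491
outer loop
vertex 3.437 -0.082 -1.824
vertex 2.796 0.224 -1.783
vertex 3.683 0.999 0.106
endloop
endfacet
facet normal -0.360 -0.666 -0.653
outer loop
vertex 2.796 0.224 -1.783
vertex 2.937 -0.379 -1.246
vertex 2.262 0.076 -1.338
endloop
endfacet
facet normal -0.400 0.899 -0.181
outer loop
vertex 2.796 0.224 -1.783
vertex 2.262 0.076 -1.338
vertex 3.683 0.999 0.106
endloop
endfacet
facet normal -0.360 -0.666 -0.653
outer loop
vertex 2.262 0.076 -1.338
vertex 2.937 -0.379 -1.246
vertex 2.236 -0.415 -0.823
endloop
endfacet
facet normal -0.757 0.492 0.431
outer loop
vertex 2.262 0.076 -1.338
vertex 2.236 -0.415 -0.823
vertex 3.683 0.999 0.106
endloop
endfacet
facet normal -0.360 -0.666 -0.654
outer loop
vertex 2.236 -0.415 -0.823
vertex 2.937 -0.379 -1.246
vertex 2.738 -0.879 -0.627
endloop
endfacet
facet normal -0.453 -0.117 0.884
outer loop
vertex 2.236 -0.415 -0.823
vertex 2.738 -0.879 -0.627
vertex 3.683 0.999 0.106
endloop
endfacet
facet normal -0.360 -0.666 -0.654
outer loop
vertex 2.738 -0.879 -0.627
vertex 2.937 -0.379 -1.246
vertex 3.39 -0.967 -0.897
endloop
endfacet
facet normal 0.283 -0.469 0.837
outer loop
vertex 2.738 -0.879 -0.627
vertex 3.39 -0.967 -0.897
vertex 3.683 0.999 0.106
endloop
endfacet
facet normal -0.360 -0.665 -0.654
outer loop
vertex 3.39 -0.967 -0.897
vertex 2.937 -0.379 -1.246
vertex 3.702 -0.612 -1.43
endloop
endfacet
facet normal 0.897 -0.300 0.325
outer loop
vertex 3.39 -0.967 -0.897
vertex 3.702 -0.612 -1.43
vertex 3.683 0.999 0.106
endloop
endfacet
facet normal -0.925 -0.217 0.312
outer loop
vertex -2.945 -0.874 -0.909
vertex -2.855 -0.33 -0.263
vertex -3.489 0.223 -1.758
endloop
endfacet
facet normal -0.105 -0.641 -0.761
outer loop
vertex -2.185 0.53 -2.197
vertex -2.945 -0.874 -0.909
vertex -3.489 0.223 -1.758
endloop
endfacet
facet normal -0.925 -0.217 0.312
outer loop
vertex -3.489 0.223 -1.758
vertex -2.855 -0.33 -0.263
vertex -3.399 0.768 -1.111
endloop
endfacet
facet normal -0.365 0.736 -0.570
outer loop
vertex -3.399 0.768 -1.111
vertex -2.185 0.53 -2.197
vertex -3.489 0.223 -1.758
endloop
endfacet
facet normal 0.365 -0.737 0.569
outer loop
vertex -2.945 -0.874 -0.909
vertex -1.551 -0.023 -0.702
vertex -2.855 -0.33 -0.263
endloop
endfacet
facet normal -0.106 -0.640 -0.761
outer loop
vertex -1.641 -0.568 -1.349
vertex -2.945 -0.874 -0.909
vertex -2.185 0.53 -2.197
endloop
endfacet
facet normal 0.365 -0.736 0.570
outer loop
vertex -1.641 -0.568 -1.349
vertex -1.551 -0.023 -0.702
vertex -2.945 -0.874 -0.909
endloop
endfacet
facet normal 0.106 0.640 0.761
outer loop
vertex -2.855 -0.33 -0.263
vertex -1.551 -0.023 -0.702
vertex -3.399 0.768 -1.111
endloop
endfacet
facet normal -0.365 0.737 -0.569
outer loop
vertex -2.095 1.074 -1.551
vertex -2.185 0.53 -2.197
vertex -3.399 0.768 -1.111
endloop
endfacet
facet normal 0.106 0.641 0.760
outer loop
vertex -3.399 0.768 -1.111
vertex -1.551 -0.023 -0.702
vertex -2.095 1.074 -1.551
endloop
endfacet
facet normal 0.925 0.217 -0.312
outer loop
vertex -2.095 1.074 -1.551
vertex -1.641 -0.568 -1.349
vertex -2.185 0.53 -2.197
endloop
endfacet
facet normal 0.925 0.217 -0.312
outer loop
vertex -1.551 -0.023 -0.702
vertex -1.641 -0.568 -1.349
vertex -2.095 1.074 -1.551
endloop
endfacet

endsolid


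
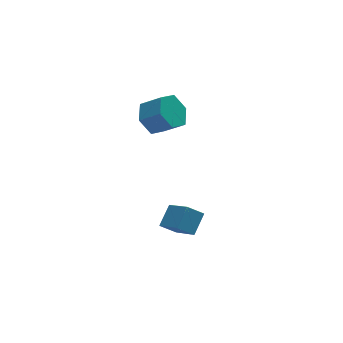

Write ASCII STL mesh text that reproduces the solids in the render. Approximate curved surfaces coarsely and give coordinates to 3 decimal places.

solid 
facet normal -0.746 0.373 0.552
outer loop
vertex -1.543 -3.441 -1.617
vertex -1.687 -1.925 -2.835
vertex -2.324 -4.039 -2.268
endloop
endfacet
facet normal 0.074 -0.777 0.625
outer loop
vertex -1.653 -4.375 -2.765
vertex -1.543 -3.441 -1.617
vertex -2.324 -4.039 -2.268
endloop
endfacet
facet normal -0.746 0.373 0.552
outer loop
vertex -2.324 -4.039 -2.268
vertex -1.687 -1.925 -2.835
vertex -2.468 -2.523 -3.486
endloop
endfacet
facet normal -0.662 -0.506 -0.552
outer loop
vertex -2.468 -2.523 -3.486
vertex -1.653 -4.375 -2.765
vertex -2.324 -4.039 -2.268
endloop
endfacet
facet normal 0.662 0.506 0.552
outer loop
vertex -1.543 -3.441 -1.617
vertex -1.016 -2.261 -3.332
vertex -1.687 -1.925 -2.835
endloop
endfacet
facet normal 0.074 -0.777 0.625
outer loop
vertex -0.872 -3.777 -2.114
vertex -1.543 -3.441 -1.617
vertex -1.653 -4.375 -2.765
endloop
endfacet
facet normal 0.662 0.506 0.552
outer loop
vertex -0.872 -3.777 -2.114
vertex -1.016 -2.261 -3.332
vertex -1.543 -3.441 -1.617
endloop
endfacet
facet normal -0.074 0.777 -0.625
outer loop
vertex -1.687 -1.925 -2.835
vertex -1.016 -2.261 -3.332
vertex -2.468 -2.523 -3.486
endloop
endfacet
facet normal -0.662 -0.506 -0.552
outer loop
vertex -1.797 -2.859 -3.983
vertex -1.653 -4.375 -2.765
vertex -2.468 -2.523 -3.486
endloop
endfacet
facet normal -0.074 0.777 -0.625
outer loop
vertex -2.468 -2.523 -3.486
vertex -1.016 -2.261 -3.332
vertex -1.797 -2.859 -3.983
endloop
endfacet
facet normal 0.746 -0.373 -0.552
outer loop
vertex -1.797 -2.859 -3.983
vertex -0.872 -3.777 -2.114
vertex -1.653 -4.375 -2.765
endloop
endfacet
facet normal 0.746 -0.373 -0.552
outer loop
vertex -1.016 -2.261 -3.332
vertex -0.872 -3.777 -2.114
vertex -1.797 -2.859 -3.983
endloop
endfacet
facet normal -0.548 0.558 -0.624
outer loop
vertex -1.235 -0.497 1.193
vertex -1.608 -0.035 1.934
vertex -0.814 0.287 1.525
endloop
endfacet
facet normal 0.709 -0.085 -0.700
outer loop
vertex -1.235 -0.497 1.193
vertex -0.814 0.287 1.525
vertex -0.539 -1.206 1.984
endloop
endfacet
facet normal 0.709 -0.085 -0.700
outer loop
vertex -0.539 -1.206 1.984
vertex -0.814 0.287 1.525
vertex -0.118 -0.422 2.316
endloop
endfacet
facet normal 0.549 -0.558 0.623
outer loop
vertex -0.539 -1.206 1.984
vertex -0.118 -0.422 2.316
vertex -0.912 -0.745 2.726
endloop
endfacet
facet normal -0.547 0.559 -0.623
outer loop
vertex -0.814 0.287 1.525
vertex -1.608 -0.035 1.934
vertex -1.186 0.749 2.266
endloop
endfacet
facet normal 0.739 0.672 -0.048
outer loop
vertex -0.814 0.287 1.525
vertex -1.186 0.749 2.266
vertex -0.118 -0.422 2.316
endloop
endfacet
facet normal 0.739 0.672 -0.046
outer loop
vertex -0.118 -0.422 2.316
vertex -1.186 0.749 2.266
vertex -0.491 0.039 3.057
endloop
endfacet
facet normal 0.549 -0.558 0.623
outer loop
vertex -0.118 -0.422 2.316
vertex -0.491 0.039 3.057
vertex -0.912 -0.745 2.726
endloop
endfacet
facet normal -0.548 0.559 -0.623
outer loop
vertex -1.186 0.749 2.266
vertex -1.608 -0.035 1.934
vertex -1.981 0.426 2.676
endloop
endfacet
facet normal 0.029 0.757 0.653
outer loop
vertex -1.186 0.749 2.266
vertex -1.981 0.426 2.676
vertex -0.491 0.039 3.057
endloop
endfacet
facet normal 0.030 0.757 0.652
outer loop
vertex -0.491 0.039 3.057
vertex -1.981 0.426 2.676
vertex -1.285 -0.283 3.467
endloop
endfacet
facet normal 0.548 -0.558 0.624
outer loop
vertex -0.491 0.039 3.057
vertex -1.285 -0.283 3.467
vertex -0.912 -0.745 2.726
endloop
endfacet
facet normal -0.549 0.558 -0.623
outer loop
vertex -1.981 0.426 2.676
vertex -1.608 -0.035 1.934
vertex -2.402 -0.358 2.344
endloop
endfacet
facet normal -0.709 0.085 0.700
outer loop
vertex -1.981 0.426 2.676
vertex -2.402 -0.358 2.344
vertex -1.285 -0.283 3.467
endloop
endfacet
facet normal -0.709 0.085 0.700
outer loop
vertex -1.285 -0.283 3.467
vertex -2.402 -0.358 2.344
vertex -1.706 -1.067 3.135
endloop
endfacet
facet normal 0.548 -0.558 0.624
outer loop
vertex -1.285 -0.283 3.467
vertex -1.706 -1.067 3.135
vertex -0.912 -0.745 2.726
endloop
endfacet
facet normal -0.549 0.558 -0.623
outer loop
vertex -2.402 -0.358 2.344
vertex -1.608 -0.035 1.934
vertex -2.029 -0.819 1.603
endloop
endfacet
facet normal -0.738 -0.673 0.047
outer loop
vertex -2.402 -0.358 2.344
vertex -2.029 -0.819 1.603
vertex -1.706 -1.067 3.135
endloop
endfacet
facet normal -0.740 -0.671 0.047
outer loop
vertex -1.706 -1.067 3.135
vertex -2.029 -0.819 1.603
vertex -1.334 -1.529 2.394
endloop
endfacet
facet normal 0.547 -0.559 0.623
outer loop
vertex -1.706 -1.067 3.135
vertex -1.334 -1.529 2.394
vertex -0.912 -0.745 2.726
endloop
endfacet
facet normal -0.548 0.558 -0.624
outer loop
vertex -2.029 -0.819 1.603
vertex -1.608 -0.035 1.934
vertex -1.235 -0.497 1.193
endloop
endfacet
facet normal -0.030 -0.757 -0.653
outer loop
vertex -2.029 -0.819 1.603
vertex -1.235 -0.497 1.193
vertex -1.334 -1.529 2.394
endloop
endfacet
facet normal -0.029 -0.757 -0.653
outer loop
vertex -1.334 -1.529 2.394
vertex -1.235 -0.497 1.193
vertex -0.539 -1.206 1.984
endloop
endfacet
facet normal 0.548 -0.559 0.623
outer loop
vertex -1.334 -1.529 2.394
vertex -0.539 -1.206 1.984
vertex -0.912 -0.745 2.726
endloop
endfacet

endsolid


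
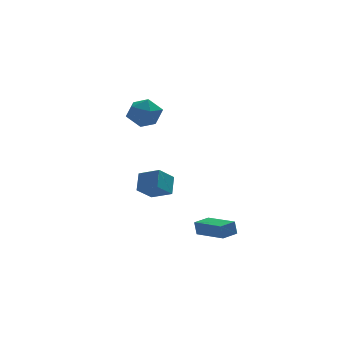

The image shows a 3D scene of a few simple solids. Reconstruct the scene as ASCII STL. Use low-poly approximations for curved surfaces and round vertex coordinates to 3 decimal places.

solid 
facet normal -0.928 -0.374 -0.005
outer loop
vertex -0.251 3.233 3.549
vertex 0.152 2.234 3.442
vertex -0.019 2.646 4.429
endloop
endfacet
facet normal -0.895 0.224 0.385
outer loop
vertex -0.251 3.233 3.549
vertex -0.019 2.646 4.429
vertex 0.231 3.699 4.399
endloop
endfacet
facet normal -0.661 0.750 -0.036
outer loop
vertex -0.251 3.233 3.549
vertex 0.231 3.699 4.399
vertex 0.557 3.938 3.394
endloop
endfacet
facet normal -0.549 0.478 -0.686
outer loop
vertex -0.251 3.233 3.549
vertex 0.557 3.938 3.394
vertex 0.508 3.032 2.802
endloop
endfacet
facet normal -0.713 -0.216 -0.667
outer loop
vertex -0.251 3.233 3.549
vertex 0.508 3.032 2.802
vertex 0.152 2.234 3.442
endloop
endfacet
facet normal -0.414 0.124 0.902
outer loop
vertex 0.231 3.699 4.399
vertex -0.019 2.646 4.429
vertex 0.932 2.988 4.818
endloop
endfacet
facet normal -0.466 -0.842 0.271
outer loop
vertex -0.019 2.646 4.429
vertex 0.152 2.234 3.442
vertex 0.883 2.082 4.226
endloop
endfacet
facet normal -0.119 -0.588 -0.800
outer loop
vertex 0.152 2.234 3.442
vertex 0.508 3.032 2.802
vertex 1.209 2.321 3.221
endloop
endfacet
facet normal 0.148 0.535 -0.832
outer loop
vertex 0.508 3.032 2.802
vertex 0.557 3.938 3.394
vertex 1.459 3.374 3.191
endloop
endfacet
facet normal -0.034 0.975 0.221
outer loop
vertex 0.557 3.938 3.394
vertex 0.231 3.699 4.399
vertex 1.288 3.786 4.178
endloop
endfacet
facet normal 0.549 -0.478 0.686
outer loop
vertex 1.691 2.787 4.071
vertex 0.932 2.988 4.818
vertex 0.883 2.082 4.226
endloop
endfacet
facet normal 0.661 -0.750 0.036
outer loop
vertex 1.691 2.787 4.071
vertex 0.883 2.082 4.226
vertex 1.209 2.321 3.221
endloop
endfacet
facet normal 0.895 -0.224 -0.385
outer loop
vertex 1.691 2.787 4.071
vertex 1.209 2.321 3.221
vertex 1.459 3.374 3.191
endloop
endfacet
facet normal 0.928 0.374 0.005
outer loop
vertex 1.691 2.787 4.071
vertex 1.459 3.374 3.191
vertex 1.288 3.786 4.178
endloop
endfacet
facet normal 0.713 0.216 0.667
outer loop
vertex 1.691 2.787 4.071
vertex 1.288 3.786 4.178
vertex 0.932 2.988 4.818
endloop
endfacet
facet normal -0.148 -0.535 0.832
outer loop
vertex 0.883 2.082 4.226
vertex 0.932 2.988 4.818
vertex -0.019 2.646 4.429
endloop
endfacet
facet normal 0.034 -0.975 -0.221
outer loop
vertex 1.209 2.321 3.221
vertex 0.883 2.082 4.226
vertex 0.152 2.234 3.442
endloop
endfacet
facet normal 0.414 -0.124 -0.902
outer loop
vertex 1.459 3.374 3.191
vertex 1.209 2.321 3.221
vertex 0.508 3.032 2.802
endloop
endfacet
facet normal 0.466 0.842 -0.271
outer loop
vertex 1.288 3.786 4.178
vertex 1.459 3.374 3.191
vertex 0.557 3.938 3.394
endloop
endfacet
facet normal 0.119 0.588 0.800
outer loop
vertex 0.932 2.988 4.818
vertex 1.288 3.786 4.178
vertex 0.231 3.699 4.399
endloop
endfacet
facet normal -0.721 0.589 -0.365
outer loop
vertex -0.394 -2.118 1.345
vertex 0.455 -1.56 0.567
vertex -0.633 -2.935 0.498
endloop
endfacet
facet normal -0.664 -0.436 0.608
outer loop
vertex 0.305 -3.7 0.973
vertex -0.394 -2.118 1.345
vertex -0.633 -2.935 0.498
endloop
endfacet
facet normal -0.721 0.589 -0.365
outer loop
vertex -0.633 -2.935 0.498
vertex 0.455 -1.56 0.567
vertex 0.217 -2.376 -0.279
endloop
endfacet
facet normal -0.198 -0.680 -0.706
outer loop
vertex 0.217 -2.376 -0.279
vertex 0.305 -3.7 0.973
vertex -0.633 -2.935 0.498
endloop
endfacet
facet normal 0.198 0.681 0.705
outer loop
vertex -0.394 -2.118 1.345
vertex 1.393 -2.325 1.042
vertex 0.455 -1.56 0.567
endloop
endfacet
facet normal -0.664 -0.436 0.607
outer loop
vertex 0.543 -2.884 1.819
vertex -0.394 -2.118 1.345
vertex 0.305 -3.7 0.973
endloop
endfacet
facet normal 0.198 0.680 0.706
outer loop
vertex 0.543 -2.884 1.819
vertex 1.393 -2.325 1.042
vertex -0.394 -2.118 1.345
endloop
endfacet
facet normal 0.664 0.436 -0.608
outer loop
vertex 0.455 -1.56 0.567
vertex 1.393 -2.325 1.042
vertex 0.217 -2.376 -0.279
endloop
endfacet
facet normal -0.199 -0.680 -0.705
outer loop
vertex 1.154 -3.142 0.195
vertex 0.305 -3.7 0.973
vertex 0.217 -2.376 -0.279
endloop
endfacet
facet normal 0.664 0.436 -0.608
outer loop
vertex 0.217 -2.376 -0.279
vertex 1.393 -2.325 1.042
vertex 1.154 -3.142 0.195
endloop
endfacet
facet normal 0.721 -0.589 0.365
outer loop
vertex 1.154 -3.142 0.195
vertex 0.543 -2.884 1.819
vertex 0.305 -3.7 0.973
endloop
endfacet
facet normal 0.721 -0.589 0.365
outer loop
vertex 1.393 -2.325 1.042
vertex 0.543 -2.884 1.819
vertex 1.154 -3.142 0.195
endloop
endfacet
facet normal -0.521 0.836 -0.172
outer loop
vertex 2.318 -3.056 -1.954
vertex 3.152 -2.525 -1.902
vertex 2.43 -3.152 -2.76
endloop
endfacet
facet normal -0.842 -0.537 -0.053
outer loop
vertex 3.468 -4.815 -2.418
vertex 2.318 -3.056 -1.954
vertex 2.43 -3.152 -2.76
endloop
endfacet
facet normal -0.522 0.836 -0.172
outer loop
vertex 2.43 -3.152 -2.76
vertex 3.152 -2.525 -1.902
vertex 3.264 -2.621 -2.709
endloop
endfacet
facet normal 0.135 -0.118 -0.984
outer loop
vertex 3.264 -2.621 -2.709
vertex 3.468 -4.815 -2.418
vertex 2.43 -3.152 -2.76
endloop
endfacet
facet normal -0.136 0.117 0.984
outer loop
vertex 2.318 -3.056 -1.954
vertex 4.19 -4.188 -1.56
vertex 3.152 -2.525 -1.902
endloop
endfacet
facet normal -0.842 -0.537 -0.053
outer loop
vertex 3.356 -4.719 -1.611
vertex 2.318 -3.056 -1.954
vertex 3.468 -4.815 -2.418
endloop
endfacet
facet normal -0.135 0.118 0.984
outer loop
vertex 3.356 -4.719 -1.611
vertex 4.19 -4.188 -1.56
vertex 2.318 -3.056 -1.954
endloop
endfacet
facet normal 0.842 0.537 0.053
outer loop
vertex 3.152 -2.525 -1.902
vertex 4.19 -4.188 -1.56
vertex 3.264 -2.621 -2.709
endloop
endfacet
facet normal 0.136 -0.118 -0.984
outer loop
vertex 4.302 -4.284 -2.366
vertex 3.468 -4.815 -2.418
vertex 3.264 -2.621 -2.709
endloop
endfacet
facet normal 0.842 0.537 0.053
outer loop
vertex 3.264 -2.621 -2.709
vertex 4.19 -4.188 -1.56
vertex 4.302 -4.284 -2.366
endloop
endfacet
facet normal 0.521 -0.836 0.172
outer loop
vertex 4.302 -4.284 -2.366
vertex 3.356 -4.719 -1.611
vertex 3.468 -4.815 -2.418
endloop
endfacet
facet normal 0.522 -0.836 0.172
outer loop
vertex 4.19 -4.188 -1.56
vertex 3.356 -4.719 -1.611
vertex 4.302 -4.284 -2.366
endloop
endfacet

endsolid


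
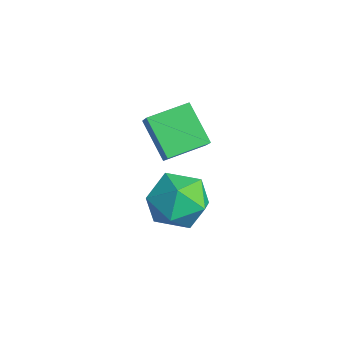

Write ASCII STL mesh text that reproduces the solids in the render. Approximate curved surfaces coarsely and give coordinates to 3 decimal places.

solid 
facet normal -0.750 -0.095 0.654
outer loop
vertex -1.702 0.859 3.951
vertex -1.667 2.307 4.202
vertex -2.336 0.998 3.244
endloop
endfacet
facet normal -0.025 -0.985 -0.172
outer loop
vertex -1.113 1.153 2.178
vertex -1.702 0.859 3.951
vertex -2.336 0.998 3.244
endloop
endfacet
facet normal -0.750 -0.095 0.654
outer loop
vertex -2.336 0.998 3.244
vertex -1.667 2.307 4.202
vertex -2.301 2.446 3.495
endloop
endfacet
facet normal -0.661 0.144 -0.737
outer loop
vertex -2.301 2.446 3.495
vertex -1.113 1.153 2.178
vertex -2.336 0.998 3.244
endloop
endfacet
facet normal 0.661 -0.144 0.737
outer loop
vertex -1.702 0.859 3.951
vertex -0.444 2.462 3.136
vertex -1.667 2.307 4.202
endloop
endfacet
facet normal -0.025 -0.985 -0.172
outer loop
vertex -0.479 1.014 2.885
vertex -1.702 0.859 3.951
vertex -1.113 1.153 2.178
endloop
endfacet
facet normal 0.661 -0.144 0.737
outer loop
vertex -0.479 1.014 2.885
vertex -0.444 2.462 3.136
vertex -1.702 0.859 3.951
endloop
endfacet
facet normal 0.025 0.985 0.172
outer loop
vertex -1.667 2.307 4.202
vertex -0.444 2.462 3.136
vertex -2.301 2.446 3.495
endloop
endfacet
facet normal -0.661 0.144 -0.737
outer loop
vertex -1.078 2.601 2.429
vertex -1.113 1.153 2.178
vertex -2.301 2.446 3.495
endloop
endfacet
facet normal 0.025 0.985 0.172
outer loop
vertex -2.301 2.446 3.495
vertex -0.444 2.462 3.136
vertex -1.078 2.601 2.429
endloop
endfacet
facet normal 0.750 0.095 -0.654
outer loop
vertex -1.078 2.601 2.429
vertex -0.479 1.014 2.885
vertex -1.113 1.153 2.178
endloop
endfacet
facet normal 0.750 0.095 -0.654
outer loop
vertex -0.444 2.462 3.136
vertex -0.479 1.014 2.885
vertex -1.078 2.601 2.429
endloop
endfacet
facet normal 0.420 0.883 0.208
outer loop
vertex -0.971 2.683 -0.467
vertex -1.131 2.488 0.683
vertex -0.136 2.138 0.16
endloop
endfacet
facet normal 0.691 0.607 -0.392
outer loop
vertex -0.971 2.683 -0.467
vertex -0.136 2.138 0.16
vertex -0.409 1.752 -0.919
endloop
endfacet
facet normal 0.153 0.505 -0.850
outer loop
vertex -0.971 2.683 -0.467
vertex -0.409 1.752 -0.919
vertex -1.572 1.864 -1.062
endloop
endfacet
facet normal -0.450 0.717 -0.532
outer loop
vertex -0.971 2.683 -0.467
vertex -1.572 1.864 -1.062
vertex -2.019 2.318 -0.072
endloop
endfacet
facet normal -0.285 0.951 0.122
outer loop
vertex -0.971 2.683 -0.467
vertex -2.019 2.318 -0.072
vertex -1.131 2.488 0.683
endloop
endfacet
facet normal 0.971 -0.029 -0.235
outer loop
vertex -0.409 1.752 -0.919
vertex -0.136 2.138 0.16
vertex -0.221 0.982 -0.048
endloop
endfacet
facet normal 0.533 0.416 0.736
outer loop
vertex -0.136 2.138 0.16
vertex -1.131 2.488 0.683
vertex -0.668 1.436 0.942
endloop
endfacet
facet normal -0.607 0.526 0.596
outer loop
vertex -1.131 2.488 0.683
vertex -2.019 2.318 -0.072
vertex -1.831 1.548 0.799
endloop
endfacet
facet normal -0.874 0.147 -0.462
outer loop
vertex -2.019 2.318 -0.072
vertex -1.572 1.864 -1.062
vertex -2.104 1.162 -0.28
endloop
endfacet
facet normal 0.101 -0.196 -0.975
outer loop
vertex -1.572 1.864 -1.062
vertex -0.409 1.752 -0.919
vertex -1.109 0.812 -0.803
endloop
endfacet
facet normal 0.450 -0.717 0.532
outer loop
vertex -1.269 0.617 0.347
vertex -0.221 0.982 -0.048
vertex -0.668 1.436 0.942
endloop
endfacet
facet normal -0.153 -0.505 0.850
outer loop
vertex -1.269 0.617 0.347
vertex -0.668 1.436 0.942
vertex -1.831 1.548 0.799
endloop
endfacet
facet normal -0.691 -0.607 0.392
outer loop
vertex -1.269 0.617 0.347
vertex -1.831 1.548 0.799
vertex -2.104 1.162 -0.28
endloop
endfacet
facet normal -0.420 -0.883 -0.208
outer loop
vertex -1.269 0.617 0.347
vertex -2.104 1.162 -0.28
vertex -1.109 0.812 -0.803
endloop
endfacet
facet normal 0.285 -0.951 -0.122
outer loop
vertex -1.269 0.617 0.347
vertex -1.109 0.812 -0.803
vertex -0.221 0.982 -0.048
endloop
endfacet
facet normal 0.874 -0.147 0.462
outer loop
vertex -0.668 1.436 0.942
vertex -0.221 0.982 -0.048
vertex -0.136 2.138 0.16
endloop
endfacet
facet normal -0.101 0.196 0.975
outer loop
vertex -1.831 1.548 0.799
vertex -0.668 1.436 0.942
vertex -1.131 2.488 0.683
endloop
endfacet
facet normal -0.971 0.029 0.235
outer loop
vertex -2.104 1.162 -0.28
vertex -1.831 1.548 0.799
vertex -2.019 2.318 -0.072
endloop
endfacet
facet normal -0.533 -0.416 -0.736
outer loop
vertex -1.109 0.812 -0.803
vertex -2.104 1.162 -0.28
vertex -1.572 1.864 -1.062
endloop
endfacet
facet normal 0.607 -0.526 -0.596
outer loop
vertex -0.221 0.982 -0.048
vertex -1.109 0.812 -0.803
vertex -0.409 1.752 -0.919
endloop
endfacet

endsolid


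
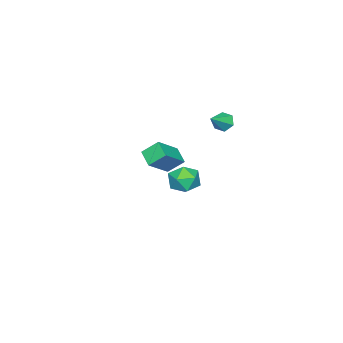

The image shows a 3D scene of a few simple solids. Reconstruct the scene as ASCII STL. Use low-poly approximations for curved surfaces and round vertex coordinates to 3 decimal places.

solid 
facet normal -0.771 0.187 -0.608
outer loop
vertex 1.859 3.47 3.245
vertex 2.327 4.115 2.85
vertex 2.202 2.833 2.614
endloop
endfacet
facet normal -0.526 -0.724 0.445
outer loop
vertex 3.313 2.565 3.49
vertex 1.859 3.47 3.245
vertex 2.202 2.833 2.614
endloop
endfacet
facet normal -0.771 0.187 -0.608
outer loop
vertex 2.202 2.833 2.614
vertex 2.327 4.115 2.85
vertex 2.67 3.478 2.219
endloop
endfacet
facet normal 0.359 -0.663 -0.657
outer loop
vertex 2.67 3.478 2.219
vertex 3.313 2.565 3.49
vertex 2.202 2.833 2.614
endloop
endfacet
facet normal -0.359 0.663 0.657
outer loop
vertex 1.859 3.47 3.245
vertex 3.438 3.847 3.726
vertex 2.327 4.115 2.85
endloop
endfacet
facet normal -0.526 -0.724 0.445
outer loop
vertex 2.97 3.202 4.121
vertex 1.859 3.47 3.245
vertex 3.313 2.565 3.49
endloop
endfacet
facet normal -0.359 0.663 0.657
outer loop
vertex 2.97 3.202 4.121
vertex 3.438 3.847 3.726
vertex 1.859 3.47 3.245
endloop
endfacet
facet normal 0.526 0.724 -0.445
outer loop
vertex 2.327 4.115 2.85
vertex 3.438 3.847 3.726
vertex 2.67 3.478 2.219
endloop
endfacet
facet normal 0.359 -0.663 -0.657
outer loop
vertex 3.781 3.21 3.095
vertex 3.313 2.565 3.49
vertex 2.67 3.478 2.219
endloop
endfacet
facet normal 0.526 0.724 -0.445
outer loop
vertex 2.67 3.478 2.219
vertex 3.438 3.847 3.726
vertex 3.781 3.21 3.095
endloop
endfacet
facet normal 0.771 -0.187 0.608
outer loop
vertex 3.781 3.21 3.095
vertex 2.97 3.202 4.121
vertex 3.313 2.565 3.49
endloop
endfacet
facet normal 0.771 -0.187 0.608
outer loop
vertex 3.438 3.847 3.726
vertex 2.97 3.202 4.121
vertex 3.781 3.21 3.095
endloop
endfacet
facet normal -0.835 0.095 -0.543
outer loop
vertex -3.063 3.019 1.798
vertex -3.365 2.788 2.222
vertex -3.288 3.352 2.202
endloop
endfacet
facet normal 0.671 0.710 -0.212
outer loop
vertex -3.063 3.019 1.798
vertex -3.288 3.352 2.202
vertex -2.355 2.672 2.878
endloop
endfacet
facet normal -0.835 0.095 -0.542
outer loop
vertex -3.288 3.352 2.202
vertex -3.365 2.788 2.222
vertex -3.59 3.121 2.627
endloop
endfacet
facet normal 0.178 0.806 0.565
outer loop
vertex -3.288 3.352 2.202
vertex -3.59 3.121 2.627
vertex -2.355 2.672 2.878
endloop
endfacet
facet normal -0.835 0.096 -0.542
outer loop
vertex -3.59 3.121 2.627
vertex -3.365 2.788 2.222
vertex -3.667 2.556 2.646
endloop
endfacet
facet normal -0.179 0.057 0.982
outer loop
vertex -3.59 3.121 2.627
vertex -3.667 2.556 2.646
vertex -2.355 2.672 2.878
endloop
endfacet
facet normal -0.835 0.095 -0.543
outer loop
vertex -3.667 2.556 2.646
vertex -3.365 2.788 2.222
vertex -3.442 2.223 2.242
endloop
endfacet
facet normal -0.041 -0.782 0.622
outer loop
vertex -3.667 2.556 2.646
vertex -3.442 2.223 2.242
vertex -2.355 2.672 2.878
endloop
endfacet
facet normal -0.835 0.095 -0.543
outer loop
vertex -3.442 2.223 2.242
vertex -3.365 2.788 2.222
vertex -3.14 2.455 1.818
endloop
endfacet
facet normal 0.454 -0.877 -0.157
outer loop
vertex -3.442 2.223 2.242
vertex -3.14 2.455 1.818
vertex -2.355 2.672 2.878
endloop
endfacet
facet normal -0.835 0.095 -0.543
outer loop
vertex -3.14 2.455 1.818
vertex -3.365 2.788 2.222
vertex -3.063 3.019 1.798
endloop
endfacet
facet normal 0.809 -0.131 -0.573
outer loop
vertex -3.14 2.455 1.818
vertex -3.063 3.019 1.798
vertex -2.355 2.672 2.878
endloop
endfacet
facet normal -0.837 0.525 -0.156
outer loop
vertex -2.763 1.947 -1.959
vertex -3.22 1.205 -2.004
vertex -3.112 1.606 -1.236
endloop
endfacet
facet normal -0.375 0.895 0.241
outer loop
vertex -2.763 1.947 -1.959
vertex -3.112 1.606 -1.236
vertex -2.306 1.938 -1.216
endloop
endfacet
facet normal 0.230 0.964 -0.130
outer loop
vertex -2.763 1.947 -1.959
vertex -2.306 1.938 -1.216
vertex -1.915 1.743 -1.972
endloop
endfacet
facet normal 0.142 0.637 -0.757
outer loop
vertex -2.763 1.947 -1.959
vertex -1.915 1.743 -1.972
vertex -2.48 1.29 -2.459
endloop
endfacet
facet normal -0.518 0.366 -0.774
outer loop
vertex -2.763 1.947 -1.959
vertex -2.48 1.29 -2.459
vertex -3.22 1.205 -2.004
endloop
endfacet
facet normal -0.232 0.513 0.827
outer loop
vertex -2.306 1.938 -1.216
vertex -3.112 1.606 -1.236
vertex -2.48 1.19 -0.801
endloop
endfacet
facet normal -0.979 -0.086 0.183
outer loop
vertex -3.112 1.606 -1.236
vertex -3.22 1.205 -2.004
vertex -3.045 0.737 -1.288
endloop
endfacet
facet normal -0.462 -0.345 -0.817
outer loop
vertex -3.22 1.205 -2.004
vertex -2.48 1.29 -2.459
vertex -2.654 0.542 -2.044
endloop
endfacet
facet normal 0.606 0.094 -0.790
outer loop
vertex -2.48 1.29 -2.459
vertex -1.915 1.743 -1.972
vertex -1.848 0.874 -2.024
endloop
endfacet
facet normal 0.748 0.625 0.226
outer loop
vertex -1.915 1.743 -1.972
vertex -2.306 1.938 -1.216
vertex -1.74 1.275 -1.256
endloop
endfacet
facet normal -0.142 -0.637 0.757
outer loop
vertex -2.197 0.533 -1.301
vertex -2.48 1.19 -0.801
vertex -3.045 0.737 -1.288
endloop
endfacet
facet normal -0.230 -0.964 0.130
outer loop
vertex -2.197 0.533 -1.301
vertex -3.045 0.737 -1.288
vertex -2.654 0.542 -2.044
endloop
endfacet
facet normal 0.375 -0.895 -0.241
outer loop
vertex -2.197 0.533 -1.301
vertex -2.654 0.542 -2.044
vertex -1.848 0.874 -2.024
endloop
endfacet
facet normal 0.837 -0.525 0.156
outer loop
vertex -2.197 0.533 -1.301
vertex -1.848 0.874 -2.024
vertex -1.74 1.275 -1.256
endloop
endfacet
facet normal 0.518 -0.366 0.774
outer loop
vertex -2.197 0.533 -1.301
vertex -1.74 1.275 -1.256
vertex -2.48 1.19 -0.801
endloop
endfacet
facet normal -0.606 -0.094 0.790
outer loop
vertex -3.045 0.737 -1.288
vertex -2.48 1.19 -0.801
vertex -3.112 1.606 -1.236
endloop
endfacet
facet normal -0.748 -0.625 -0.226
outer loop
vertex -2.654 0.542 -2.044
vertex -3.045 0.737 -1.288
vertex -3.22 1.205 -2.004
endloop
endfacet
facet normal 0.232 -0.513 -0.827
outer loop
vertex -1.848 0.874 -2.024
vertex -2.654 0.542 -2.044
vertex -2.48 1.29 -2.459
endloop
endfacet
facet normal 0.979 0.086 -0.183
outer loop
vertex -1.74 1.275 -1.256
vertex -1.848 0.874 -2.024
vertex -1.915 1.743 -1.972
endloop
endfacet
facet normal 0.462 0.345 0.817
outer loop
vertex -2.48 1.19 -0.801
vertex -1.74 1.275 -1.256
vertex -2.306 1.938 -1.216
endloop
endfacet

endsolid


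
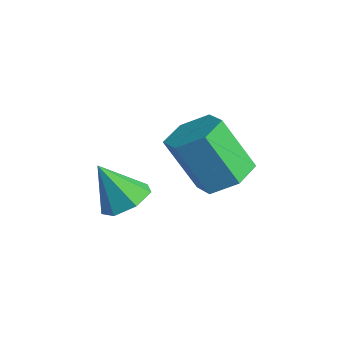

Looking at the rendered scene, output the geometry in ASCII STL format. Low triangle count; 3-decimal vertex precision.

solid 
facet normal 0.466 0.304 -0.831
outer loop
vertex -1.061 -1.156 -4.022
vertex -1.577 -1.643 -4.489
vertex -1.683 -0.834 -4.253
endloop
endfacet
facet normal 0.036 0.627 0.778
outer loop
vertex -1.061 -1.156 -4.022
vertex -1.683 -0.834 -4.253
vertex -2.303 -2.117 -3.191
endloop
endfacet
facet normal 0.464 0.304 -0.832
outer loop
vertex -1.683 -0.834 -4.253
vertex -1.577 -1.643 -4.489
vertex -2.226 -1.122 -4.661
endloop
endfacet
facet normal -0.647 0.647 0.404
outer loop
vertex -1.683 -0.834 -4.253
vertex -2.226 -1.122 -4.661
vertex -2.303 -2.117 -3.191
endloop
endfacet
facet normal 0.464 0.304 -0.832
outer loop
vertex -2.226 -1.122 -4.661
vertex -1.577 -1.643 -4.489
vertex -2.28 -1.803 -4.94
endloop
endfacet
facet normal -0.997 0.079 0.001
outer loop
vertex -2.226 -1.122 -4.661
vertex -2.28 -1.803 -4.94
vertex -2.303 -2.117 -3.191
endloop
endfacet
facet normal 0.465 0.303 -0.832
outer loop
vertex -2.28 -1.803 -4.94
vertex -1.577 -1.643 -4.489
vertex -1.805 -2.364 -4.879
endloop
endfacet
facet normal -0.750 -0.649 -0.126
outer loop
vertex -2.28 -1.803 -4.94
vertex -1.805 -2.364 -4.879
vertex -2.303 -2.117 -3.191
endloop
endfacet
facet normal 0.465 0.303 -0.832
outer loop
vertex -1.805 -2.364 -4.879
vertex -1.577 -1.643 -4.489
vertex -1.159 -2.382 -4.524
endloop
endfacet
facet normal -0.092 -0.989 0.118
outer loop
vertex -1.805 -2.364 -4.879
vertex -1.159 -2.382 -4.524
vertex -2.303 -2.117 -3.191
endloop
endfacet
facet normal 0.465 0.303 -0.832
outer loop
vertex -1.159 -2.382 -4.524
vertex -1.577 -1.643 -4.489
vertex -0.827 -1.845 -4.143
endloop
endfacet
facet normal 0.480 -0.685 0.548
outer loop
vertex -1.159 -2.382 -4.524
vertex -0.827 -1.845 -4.143
vertex -2.303 -2.117 -3.191
endloop
endfacet
facet normal 0.465 0.304 -0.831
outer loop
vertex -0.827 -1.845 -4.143
vertex -1.577 -1.643 -4.489
vertex -1.061 -1.156 -4.022
endloop
endfacet
facet normal 0.537 0.034 0.843
outer loop
vertex -0.827 -1.845 -4.143
vertex -1.061 -1.156 -4.022
vertex -2.303 -2.117 -3.191
endloop
endfacet
facet normal 0.434 0.282 -0.855
outer loop
vertex -0.503 2.197 -4.128
vertex -1.017 1.517 -4.613
vertex -1.382 2.42 -4.501
endloop
endfacet
facet normal 0.087 0.932 0.351
outer loop
vertex -0.503 2.197 -4.128
vertex -1.382 2.42 -4.501
vertex -1.389 1.622 -2.383
endloop
endfacet
facet normal 0.088 0.932 0.351
outer loop
vertex -1.389 1.622 -2.383
vertex -1.382 2.42 -4.501
vertex -2.267 1.845 -2.755
endloop
endfacet
facet normal -0.434 -0.281 0.856
outer loop
vertex -1.389 1.622 -2.383
vertex -2.267 1.845 -2.755
vertex -1.903 0.943 -2.867
endloop
endfacet
facet normal 0.434 0.282 -0.856
outer loop
vertex -1.382 2.42 -4.501
vertex -1.017 1.517 -4.613
vertex -1.896 1.741 -4.985
endloop
endfacet
facet normal -0.732 0.663 -0.153
outer loop
vertex -1.382 2.42 -4.501
vertex -1.896 1.741 -4.985
vertex -2.267 1.845 -2.755
endloop
endfacet
facet normal -0.732 0.663 -0.153
outer loop
vertex -2.267 1.845 -2.755
vertex -1.896 1.741 -4.985
vertex -2.781 1.166 -3.239
endloop
endfacet
facet normal -0.434 -0.281 0.856
outer loop
vertex -2.267 1.845 -2.755
vertex -2.781 1.166 -3.239
vertex -1.903 0.943 -2.867
endloop
endfacet
facet normal 0.434 0.282 -0.856
outer loop
vertex -1.896 1.741 -4.985
vertex -1.017 1.517 -4.613
vertex -1.531 0.838 -5.097
endloop
endfacet
facet normal -0.820 -0.269 -0.504
outer loop
vertex -1.896 1.741 -4.985
vertex -1.531 0.838 -5.097
vertex -2.781 1.166 -3.239
endloop
endfacet
facet normal -0.821 -0.268 -0.505
outer loop
vertex -2.781 1.166 -3.239
vertex -1.531 0.838 -5.097
vertex -2.417 0.263 -3.352
endloop
endfacet
facet normal -0.434 -0.282 0.856
outer loop
vertex -2.781 1.166 -3.239
vertex -2.417 0.263 -3.352
vertex -1.903 0.943 -2.867
endloop
endfacet
facet normal 0.434 0.281 -0.856
outer loop
vertex -1.531 0.838 -5.097
vertex -1.017 1.517 -4.613
vertex -0.653 0.615 -4.725
endloop
endfacet
facet normal -0.088 -0.932 -0.352
outer loop
vertex -1.531 0.838 -5.097
vertex -0.653 0.615 -4.725
vertex -2.417 0.263 -3.352
endloop
endfacet
facet normal -0.087 -0.932 -0.351
outer loop
vertex -2.417 0.263 -3.352
vertex -0.653 0.615 -4.725
vertex -1.538 0.04 -2.979
endloop
endfacet
facet normal -0.434 -0.282 0.855
outer loop
vertex -2.417 0.263 -3.352
vertex -1.538 0.04 -2.979
vertex -1.903 0.943 -2.867
endloop
endfacet
facet normal 0.434 0.281 -0.856
outer loop
vertex -0.653 0.615 -4.725
vertex -1.017 1.517 -4.613
vertex -0.139 1.294 -4.241
endloop
endfacet
facet normal 0.732 -0.663 0.153
outer loop
vertex -0.653 0.615 -4.725
vertex -0.139 1.294 -4.241
vertex -1.538 0.04 -2.979
endloop
endfacet
facet normal 0.732 -0.663 0.153
outer loop
vertex -1.538 0.04 -2.979
vertex -0.139 1.294 -4.241
vertex -1.024 0.719 -2.495
endloop
endfacet
facet normal -0.434 -0.282 0.856
outer loop
vertex -1.538 0.04 -2.979
vertex -1.024 0.719 -2.495
vertex -1.903 0.943 -2.867
endloop
endfacet
facet normal 0.434 0.282 -0.856
outer loop
vertex -0.139 1.294 -4.241
vertex -1.017 1.517 -4.613
vertex -0.503 2.197 -4.128
endloop
endfacet
facet normal 0.821 0.268 0.504
outer loop
vertex -0.139 1.294 -4.241
vertex -0.503 2.197 -4.128
vertex -1.024 0.719 -2.495
endloop
endfacet
facet normal 0.820 0.269 0.505
outer loop
vertex -1.024 0.719 -2.495
vertex -0.503 2.197 -4.128
vertex -1.389 1.622 -2.383
endloop
endfacet
facet normal -0.434 -0.282 0.856
outer loop
vertex -1.024 0.719 -2.495
vertex -1.389 1.622 -2.383
vertex -1.903 0.943 -2.867
endloop
endfacet

endsolid
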